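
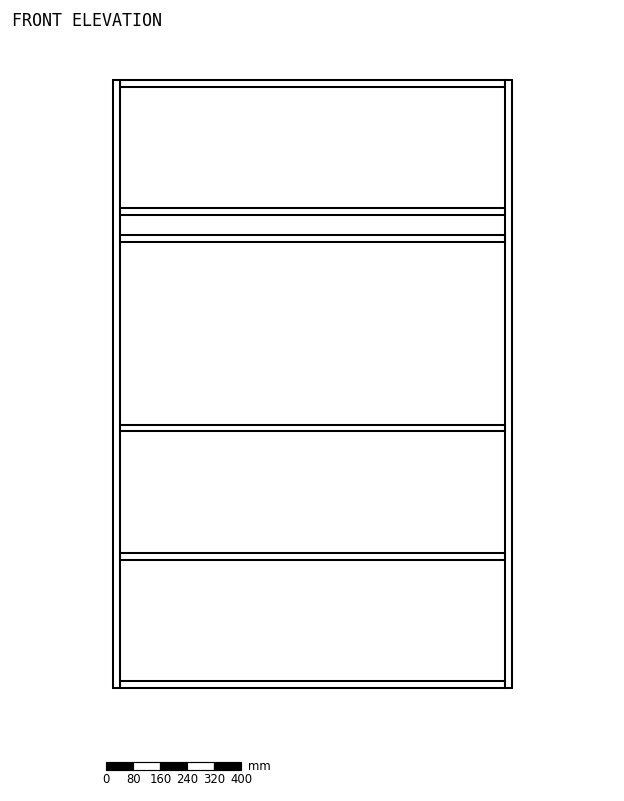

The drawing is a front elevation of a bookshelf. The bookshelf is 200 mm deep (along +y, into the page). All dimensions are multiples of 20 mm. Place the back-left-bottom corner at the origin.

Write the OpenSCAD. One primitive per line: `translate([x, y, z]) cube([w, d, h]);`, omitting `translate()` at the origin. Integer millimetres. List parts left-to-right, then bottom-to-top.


cube([20, 200, 1800]);
translate([20, 0, 0]) cube([1140, 200, 20]);
translate([20, 0, 380]) cube([1140, 200, 20]);
translate([20, 0, 760]) cube([1140, 200, 20]);
translate([20, 0, 1320]) cube([1140, 200, 20]);
translate([20, 0, 1400]) cube([1140, 200, 20]);
translate([20, 0, 1780]) cube([1140, 200, 20]);
translate([1160, 0, 0]) cube([20, 200, 1800]);


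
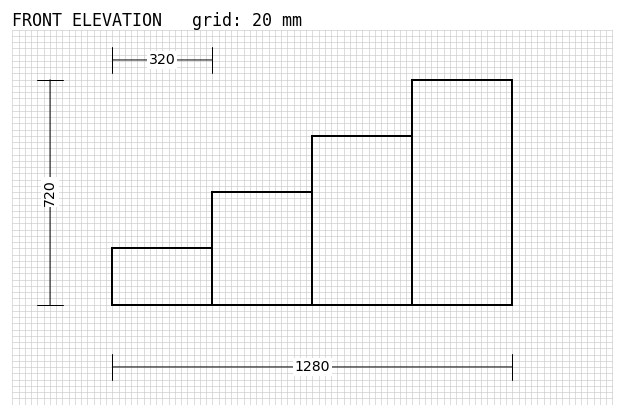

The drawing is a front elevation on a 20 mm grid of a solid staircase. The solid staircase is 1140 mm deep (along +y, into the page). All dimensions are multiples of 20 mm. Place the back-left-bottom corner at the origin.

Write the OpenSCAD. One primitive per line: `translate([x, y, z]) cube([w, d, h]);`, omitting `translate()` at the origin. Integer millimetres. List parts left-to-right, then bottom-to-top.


cube([320, 1140, 180]);
translate([320, 0, 0]) cube([320, 1140, 360]);
translate([640, 0, 0]) cube([320, 1140, 540]);
translate([960, 0, 0]) cube([320, 1140, 720]);


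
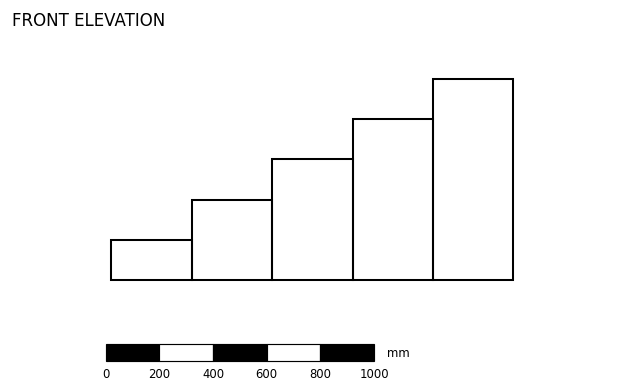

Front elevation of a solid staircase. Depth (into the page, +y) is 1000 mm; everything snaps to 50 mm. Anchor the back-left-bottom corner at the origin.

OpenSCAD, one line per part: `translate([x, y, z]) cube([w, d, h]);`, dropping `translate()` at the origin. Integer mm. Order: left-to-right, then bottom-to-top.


cube([300, 1000, 150]);
translate([300, 0, 0]) cube([300, 1000, 300]);
translate([600, 0, 0]) cube([300, 1000, 450]);
translate([900, 0, 0]) cube([300, 1000, 600]);
translate([1200, 0, 0]) cube([300, 1000, 750]);


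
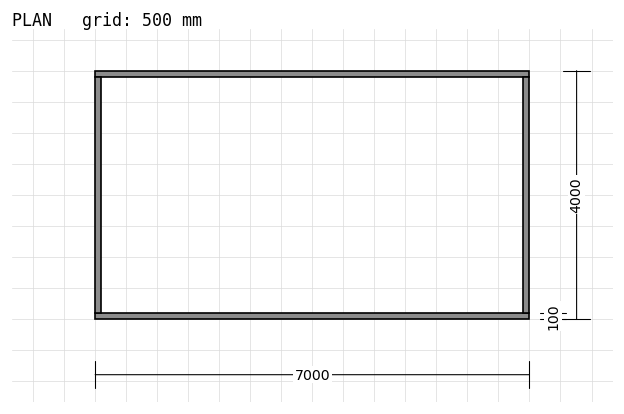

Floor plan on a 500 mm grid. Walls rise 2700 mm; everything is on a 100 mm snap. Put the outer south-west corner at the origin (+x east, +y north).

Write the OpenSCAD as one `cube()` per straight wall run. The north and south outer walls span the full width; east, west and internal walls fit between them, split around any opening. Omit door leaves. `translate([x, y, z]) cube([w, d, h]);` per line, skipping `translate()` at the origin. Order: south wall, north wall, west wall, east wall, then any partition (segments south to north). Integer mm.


cube([7000, 100, 2700]);
translate([0, 3900, 0]) cube([7000, 100, 2700]);
translate([0, 100, 0]) cube([100, 3800, 2700]);
translate([6900, 100, 0]) cube([100, 3800, 2700]);


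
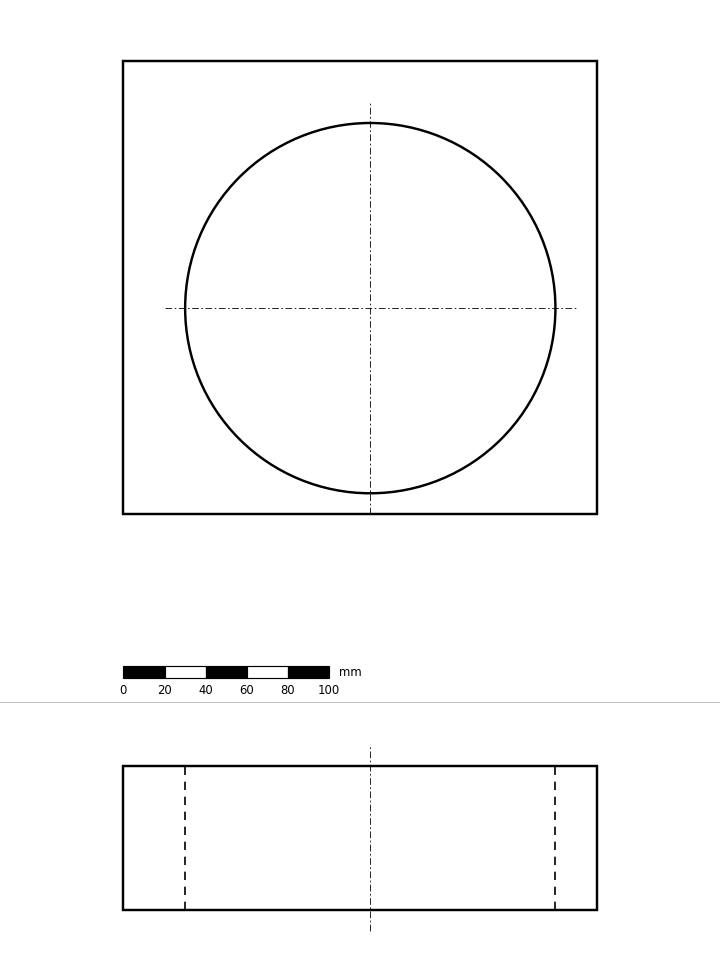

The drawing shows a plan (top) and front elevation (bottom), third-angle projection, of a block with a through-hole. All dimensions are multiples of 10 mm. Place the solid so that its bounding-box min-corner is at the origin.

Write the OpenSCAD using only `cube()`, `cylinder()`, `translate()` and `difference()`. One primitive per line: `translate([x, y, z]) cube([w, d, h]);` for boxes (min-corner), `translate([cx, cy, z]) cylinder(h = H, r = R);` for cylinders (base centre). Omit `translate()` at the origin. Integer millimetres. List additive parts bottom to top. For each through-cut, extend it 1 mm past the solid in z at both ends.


difference() {
  cube([230, 220, 70]);
  translate([120, 100, -1]) cylinder(h = 72, r = 90);
}


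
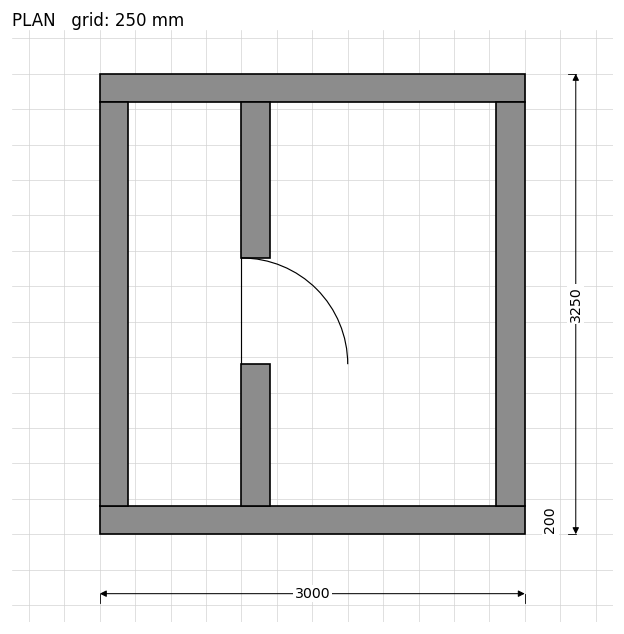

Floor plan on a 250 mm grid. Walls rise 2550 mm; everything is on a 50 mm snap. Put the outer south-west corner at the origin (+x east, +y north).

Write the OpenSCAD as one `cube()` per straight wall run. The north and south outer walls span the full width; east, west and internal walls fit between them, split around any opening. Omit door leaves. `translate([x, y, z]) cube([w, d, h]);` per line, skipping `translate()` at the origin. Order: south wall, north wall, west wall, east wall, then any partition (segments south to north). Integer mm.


cube([3000, 200, 2550]);
translate([0, 3050, 0]) cube([3000, 200, 2550]);
translate([0, 200, 0]) cube([200, 2850, 2550]);
translate([2800, 200, 0]) cube([200, 2850, 2550]);
translate([1000, 200, 0]) cube([200, 1000, 2550]);
translate([1000, 1950, 0]) cube([200, 1100, 2550]);


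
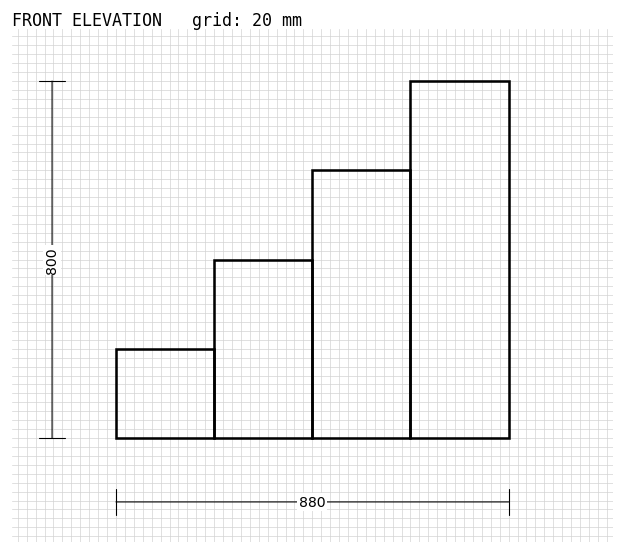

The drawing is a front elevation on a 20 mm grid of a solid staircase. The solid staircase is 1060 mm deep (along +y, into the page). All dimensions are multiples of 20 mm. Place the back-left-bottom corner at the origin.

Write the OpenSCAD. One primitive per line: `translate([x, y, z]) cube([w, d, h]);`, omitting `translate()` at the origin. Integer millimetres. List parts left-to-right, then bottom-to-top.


cube([220, 1060, 200]);
translate([220, 0, 0]) cube([220, 1060, 400]);
translate([440, 0, 0]) cube([220, 1060, 600]);
translate([660, 0, 0]) cube([220, 1060, 800]);


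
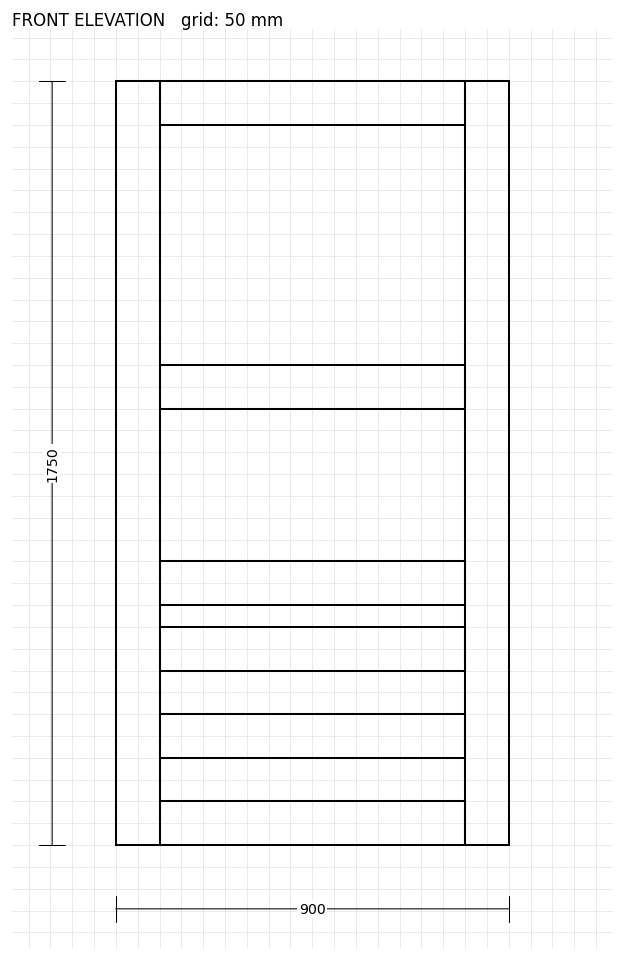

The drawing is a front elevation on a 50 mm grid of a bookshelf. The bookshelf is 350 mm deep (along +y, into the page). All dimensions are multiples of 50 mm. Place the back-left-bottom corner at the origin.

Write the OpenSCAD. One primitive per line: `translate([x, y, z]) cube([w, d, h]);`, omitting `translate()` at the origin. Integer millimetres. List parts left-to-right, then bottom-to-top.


cube([100, 350, 1750]);
translate([100, 0, 0]) cube([700, 350, 100]);
translate([100, 0, 200]) cube([700, 350, 100]);
translate([100, 0, 400]) cube([700, 350, 100]);
translate([100, 0, 550]) cube([700, 350, 100]);
translate([100, 0, 1000]) cube([700, 350, 100]);
translate([100, 0, 1650]) cube([700, 350, 100]);
translate([800, 0, 0]) cube([100, 350, 1750]);


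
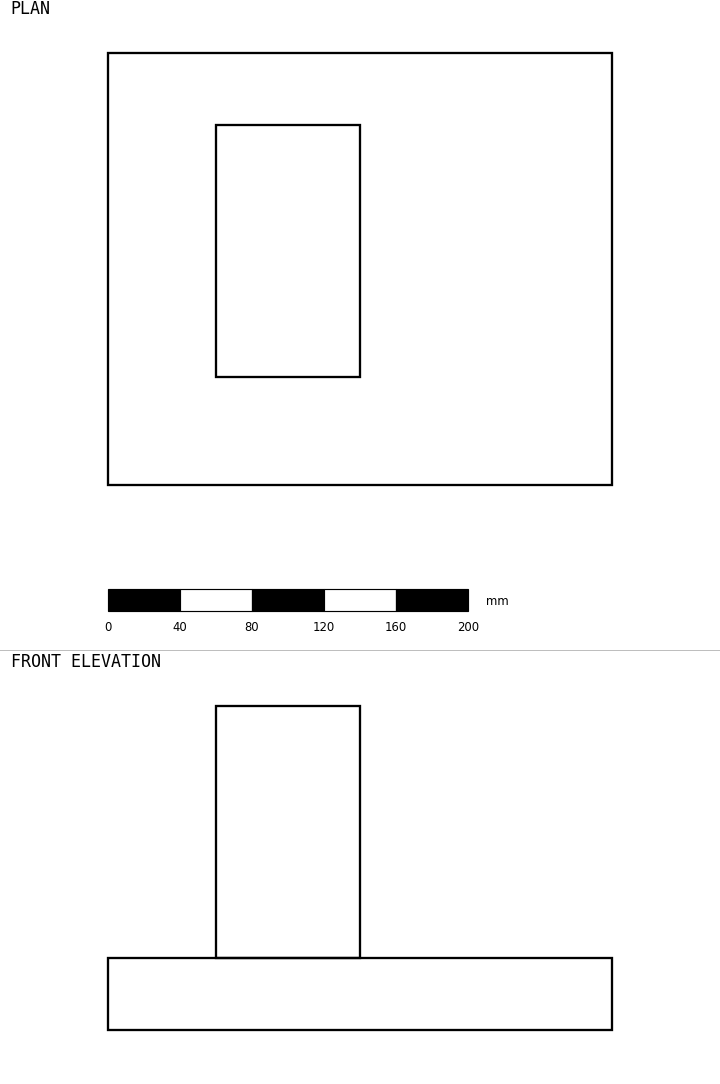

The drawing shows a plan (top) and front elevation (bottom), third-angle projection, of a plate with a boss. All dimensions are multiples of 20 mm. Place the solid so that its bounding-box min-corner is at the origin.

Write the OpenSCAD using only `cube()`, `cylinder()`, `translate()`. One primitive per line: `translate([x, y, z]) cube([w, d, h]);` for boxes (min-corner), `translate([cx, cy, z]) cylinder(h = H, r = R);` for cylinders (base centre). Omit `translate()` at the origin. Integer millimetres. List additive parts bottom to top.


cube([280, 240, 40]);
translate([60, 60, 40]) cube([80, 140, 140]);


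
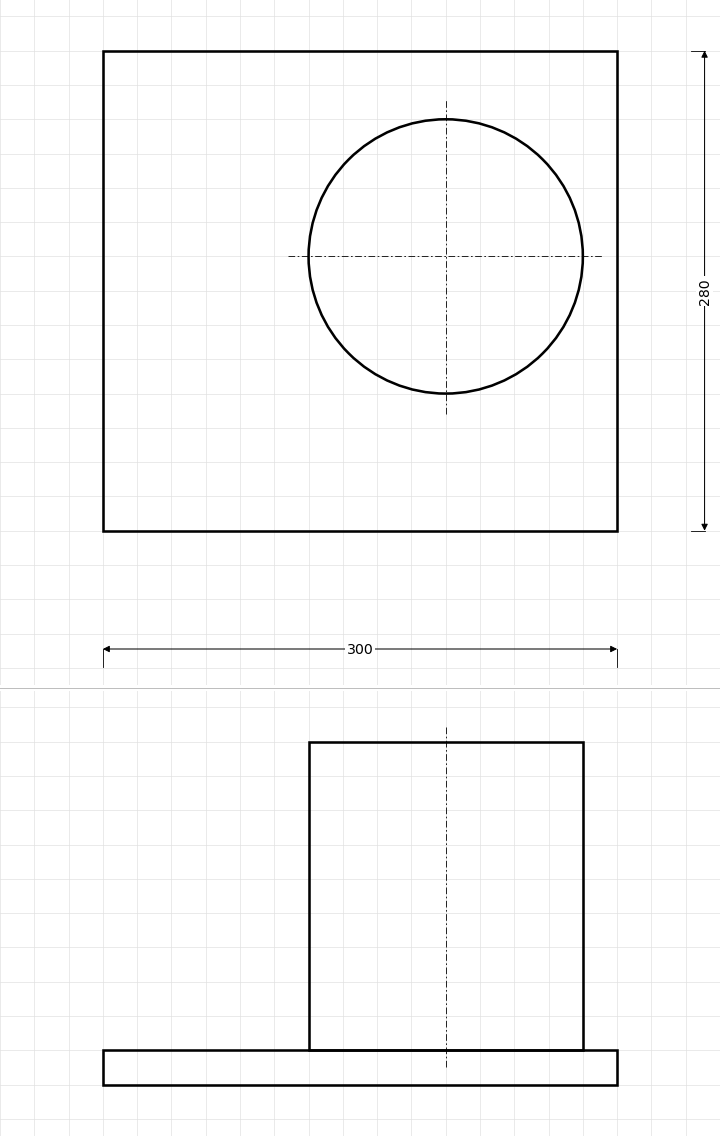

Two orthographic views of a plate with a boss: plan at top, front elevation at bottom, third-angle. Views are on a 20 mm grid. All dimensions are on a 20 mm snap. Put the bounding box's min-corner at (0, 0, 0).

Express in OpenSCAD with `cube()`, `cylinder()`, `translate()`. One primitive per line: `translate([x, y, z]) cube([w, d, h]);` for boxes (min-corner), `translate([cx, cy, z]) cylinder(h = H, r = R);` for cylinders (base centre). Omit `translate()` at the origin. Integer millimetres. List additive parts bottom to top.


cube([300, 280, 20]);
translate([200, 160, 20]) cylinder(h = 180, r = 80);


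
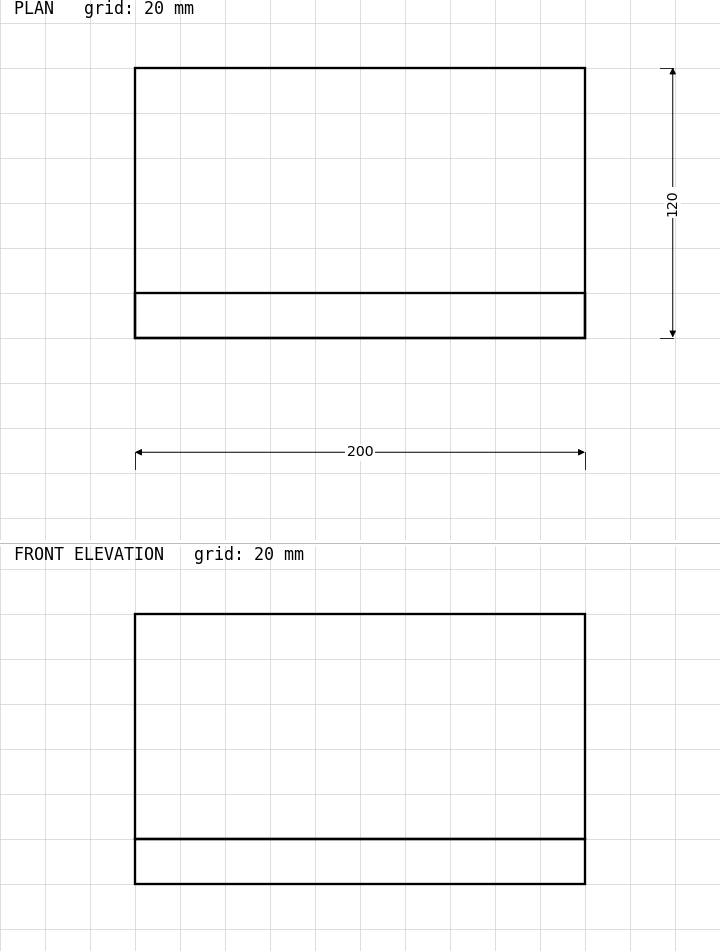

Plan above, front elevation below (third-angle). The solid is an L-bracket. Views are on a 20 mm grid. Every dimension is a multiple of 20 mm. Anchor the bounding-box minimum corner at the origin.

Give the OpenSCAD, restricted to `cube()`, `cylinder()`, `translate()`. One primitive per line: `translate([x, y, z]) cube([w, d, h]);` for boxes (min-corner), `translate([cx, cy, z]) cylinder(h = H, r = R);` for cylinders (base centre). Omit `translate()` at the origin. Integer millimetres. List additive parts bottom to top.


cube([200, 120, 20]);
translate([0, 0, 20]) cube([200, 20, 100]);


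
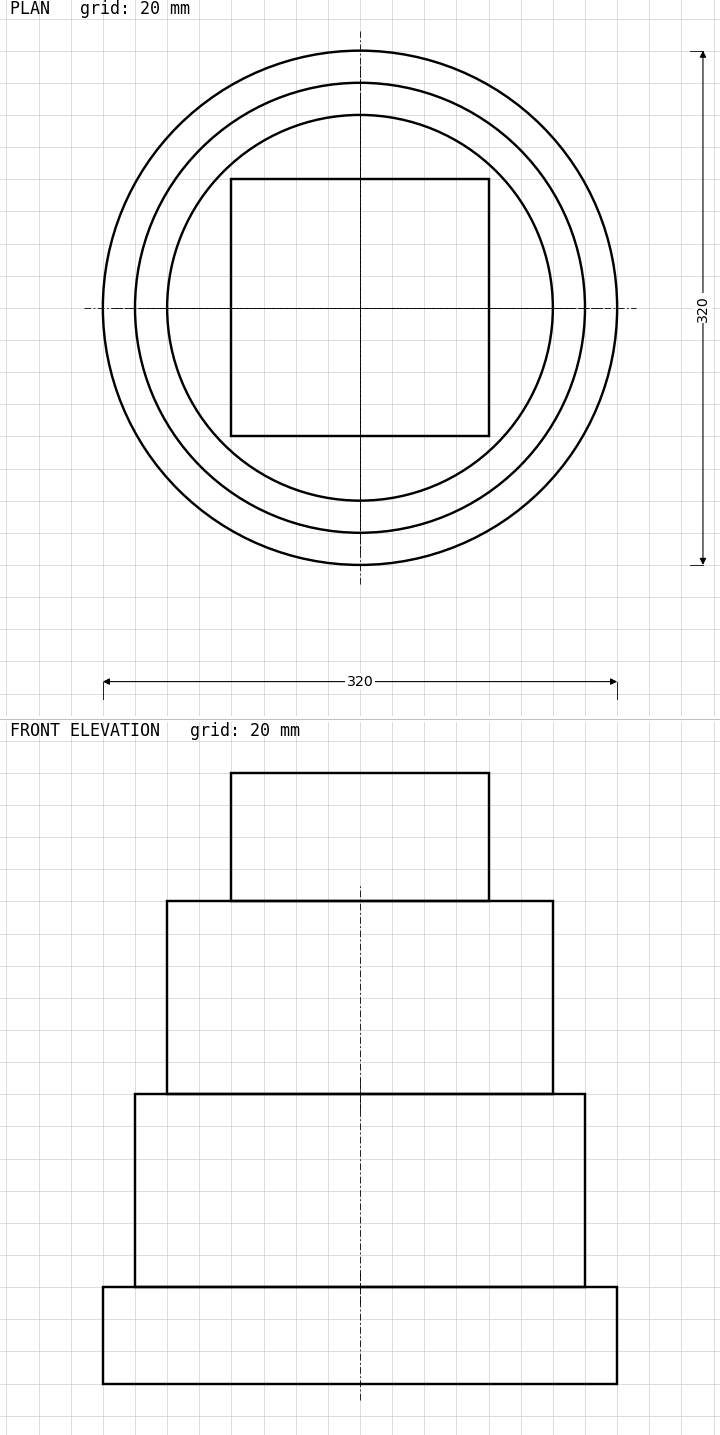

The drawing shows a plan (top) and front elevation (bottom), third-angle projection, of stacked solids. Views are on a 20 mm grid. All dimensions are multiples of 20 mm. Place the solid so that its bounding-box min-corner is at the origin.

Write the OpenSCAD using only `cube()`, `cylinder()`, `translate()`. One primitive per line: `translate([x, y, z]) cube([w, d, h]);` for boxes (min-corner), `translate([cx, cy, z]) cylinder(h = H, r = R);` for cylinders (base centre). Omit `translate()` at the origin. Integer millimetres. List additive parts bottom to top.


translate([160, 160, 0]) cylinder(h = 60, r = 160);
translate([160, 160, 60]) cylinder(h = 120, r = 140);
translate([160, 160, 180]) cylinder(h = 120, r = 120);
translate([80, 80, 300]) cube([160, 160, 80]);


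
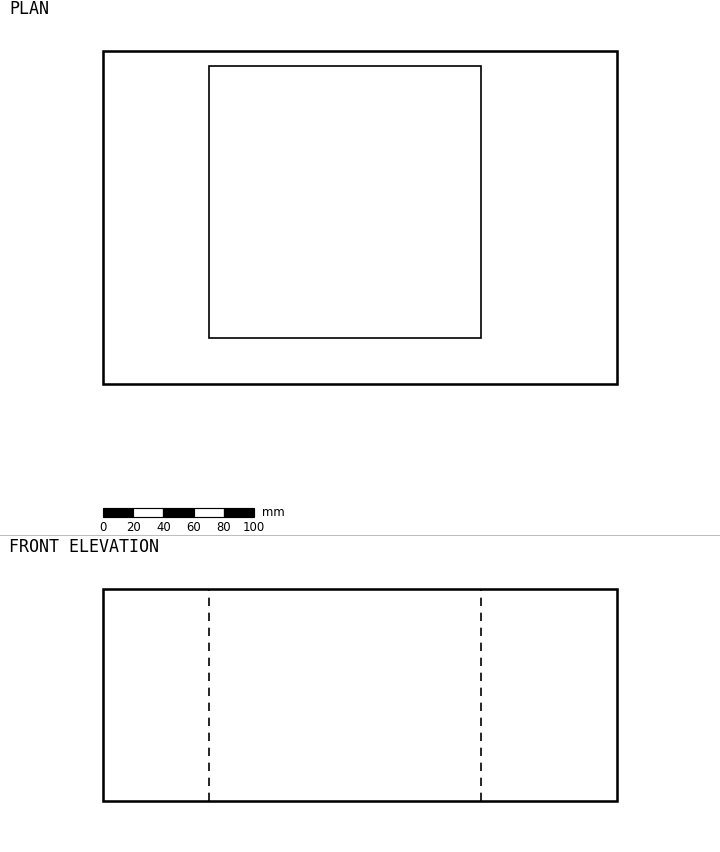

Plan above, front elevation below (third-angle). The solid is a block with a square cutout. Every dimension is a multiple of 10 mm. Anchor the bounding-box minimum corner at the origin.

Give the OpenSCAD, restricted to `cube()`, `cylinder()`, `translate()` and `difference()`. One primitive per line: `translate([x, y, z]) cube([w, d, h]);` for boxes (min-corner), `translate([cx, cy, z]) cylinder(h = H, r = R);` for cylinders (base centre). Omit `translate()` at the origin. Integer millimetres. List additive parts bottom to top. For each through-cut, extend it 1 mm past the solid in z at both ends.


difference() {
  cube([340, 220, 140]);
  translate([70, 30, -1]) cube([180, 180, 142]);
}


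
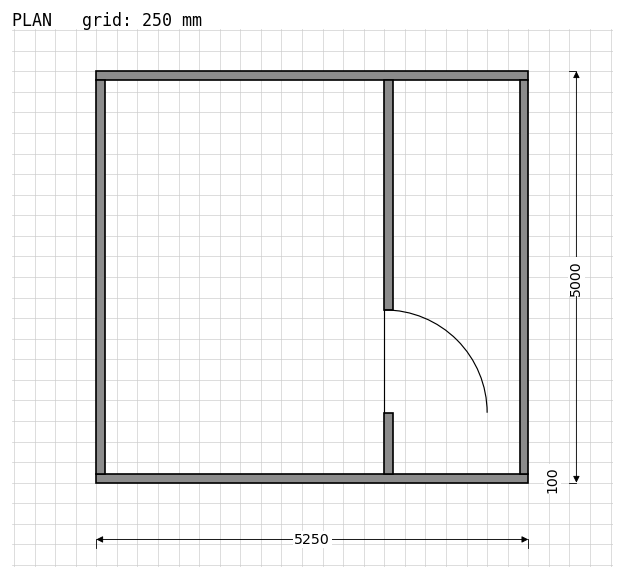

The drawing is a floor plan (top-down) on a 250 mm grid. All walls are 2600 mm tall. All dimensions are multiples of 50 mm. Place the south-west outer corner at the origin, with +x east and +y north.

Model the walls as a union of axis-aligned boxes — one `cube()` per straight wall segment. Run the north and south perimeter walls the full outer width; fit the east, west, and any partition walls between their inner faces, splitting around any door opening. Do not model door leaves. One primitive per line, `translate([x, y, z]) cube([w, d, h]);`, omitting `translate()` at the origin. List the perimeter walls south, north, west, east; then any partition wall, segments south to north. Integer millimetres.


cube([5250, 100, 2600]);
translate([0, 4900, 0]) cube([5250, 100, 2600]);
translate([0, 100, 0]) cube([100, 4800, 2600]);
translate([5150, 100, 0]) cube([100, 4800, 2600]);
translate([3500, 100, 0]) cube([100, 750, 2600]);
translate([3500, 2100, 0]) cube([100, 2800, 2600]);


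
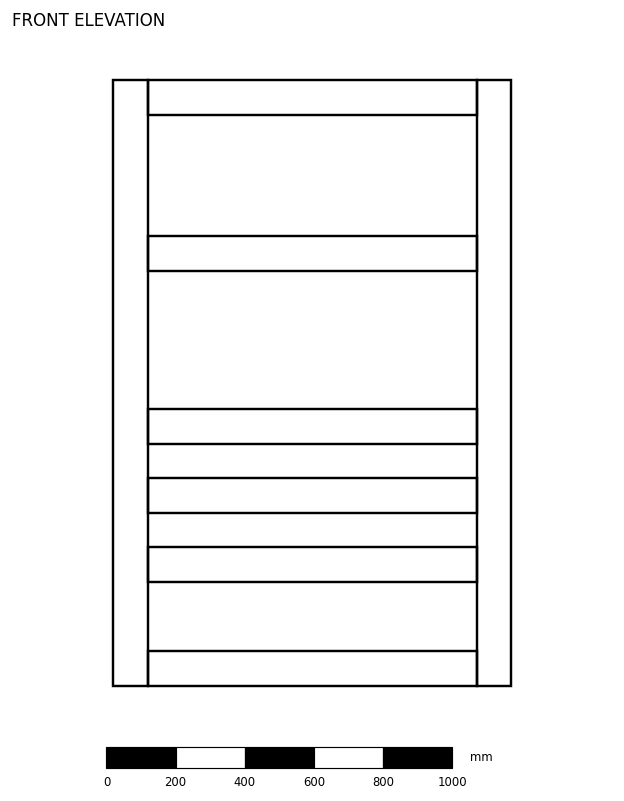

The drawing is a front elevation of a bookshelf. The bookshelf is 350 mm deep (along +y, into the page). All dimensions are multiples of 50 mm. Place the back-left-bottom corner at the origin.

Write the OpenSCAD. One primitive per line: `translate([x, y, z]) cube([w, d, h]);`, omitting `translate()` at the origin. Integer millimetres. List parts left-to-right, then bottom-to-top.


cube([100, 350, 1750]);
translate([100, 0, 0]) cube([950, 350, 100]);
translate([100, 0, 300]) cube([950, 350, 100]);
translate([100, 0, 500]) cube([950, 350, 100]);
translate([100, 0, 700]) cube([950, 350, 100]);
translate([100, 0, 1200]) cube([950, 350, 100]);
translate([100, 0, 1650]) cube([950, 350, 100]);
translate([1050, 0, 0]) cube([100, 350, 1750]);


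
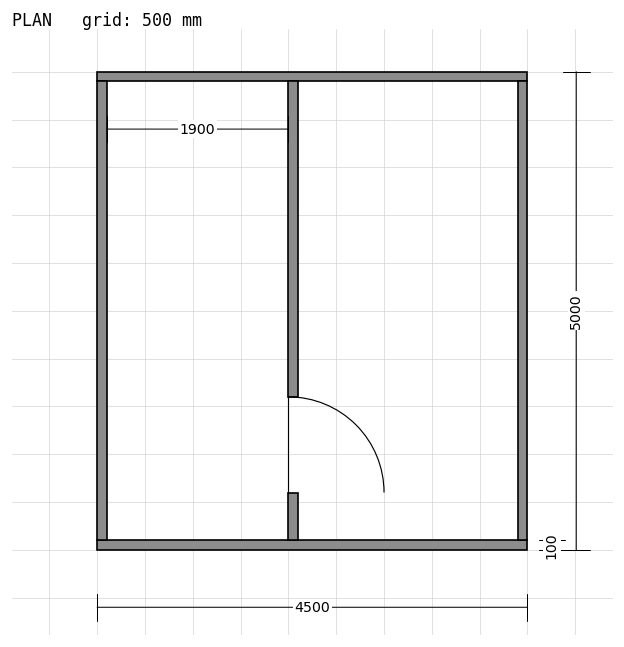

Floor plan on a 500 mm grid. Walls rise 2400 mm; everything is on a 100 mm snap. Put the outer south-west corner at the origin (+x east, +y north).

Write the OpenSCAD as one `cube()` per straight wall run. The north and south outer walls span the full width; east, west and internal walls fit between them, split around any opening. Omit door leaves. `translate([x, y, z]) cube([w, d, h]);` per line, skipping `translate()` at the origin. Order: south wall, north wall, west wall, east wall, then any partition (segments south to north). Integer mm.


cube([4500, 100, 2400]);
translate([0, 4900, 0]) cube([4500, 100, 2400]);
translate([0, 100, 0]) cube([100, 4800, 2400]);
translate([4400, 100, 0]) cube([100, 4800, 2400]);
translate([2000, 100, 0]) cube([100, 500, 2400]);
translate([2000, 1600, 0]) cube([100, 3300, 2400]);


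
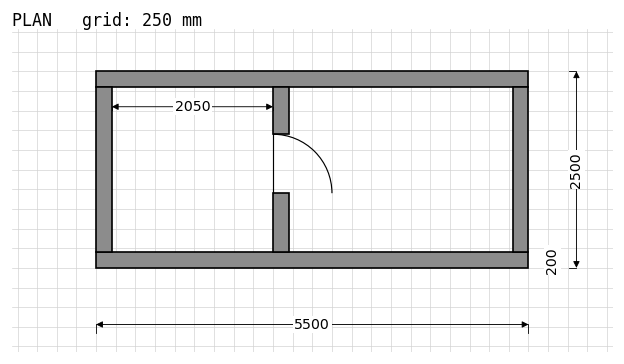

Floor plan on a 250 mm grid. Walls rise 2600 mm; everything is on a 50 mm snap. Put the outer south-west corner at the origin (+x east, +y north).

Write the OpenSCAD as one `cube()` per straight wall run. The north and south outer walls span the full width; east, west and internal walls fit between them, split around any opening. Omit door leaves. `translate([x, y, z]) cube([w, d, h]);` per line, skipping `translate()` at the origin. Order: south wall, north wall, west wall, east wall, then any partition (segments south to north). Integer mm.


cube([5500, 200, 2600]);
translate([0, 2300, 0]) cube([5500, 200, 2600]);
translate([0, 200, 0]) cube([200, 2100, 2600]);
translate([5300, 200, 0]) cube([200, 2100, 2600]);
translate([2250, 200, 0]) cube([200, 750, 2600]);
translate([2250, 1700, 0]) cube([200, 600, 2600]);


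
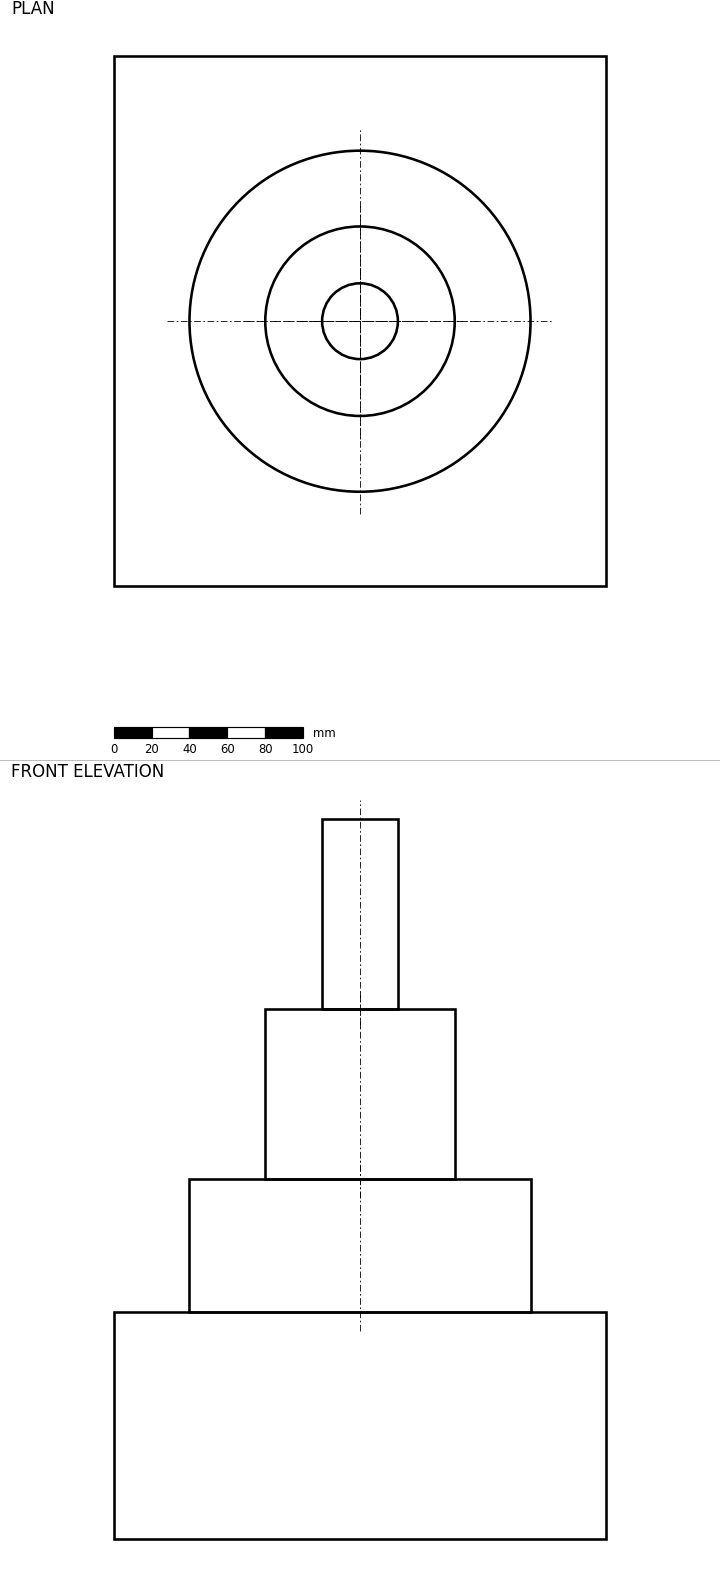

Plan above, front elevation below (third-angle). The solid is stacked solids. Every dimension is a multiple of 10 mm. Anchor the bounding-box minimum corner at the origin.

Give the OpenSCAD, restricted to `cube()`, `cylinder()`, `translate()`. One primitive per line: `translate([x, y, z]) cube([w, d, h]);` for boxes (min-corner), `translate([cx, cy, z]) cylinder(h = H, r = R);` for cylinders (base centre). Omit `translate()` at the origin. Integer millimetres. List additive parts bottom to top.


cube([260, 280, 120]);
translate([130, 140, 120]) cylinder(h = 70, r = 90);
translate([130, 140, 190]) cylinder(h = 90, r = 50);
translate([130, 140, 280]) cylinder(h = 100, r = 20);


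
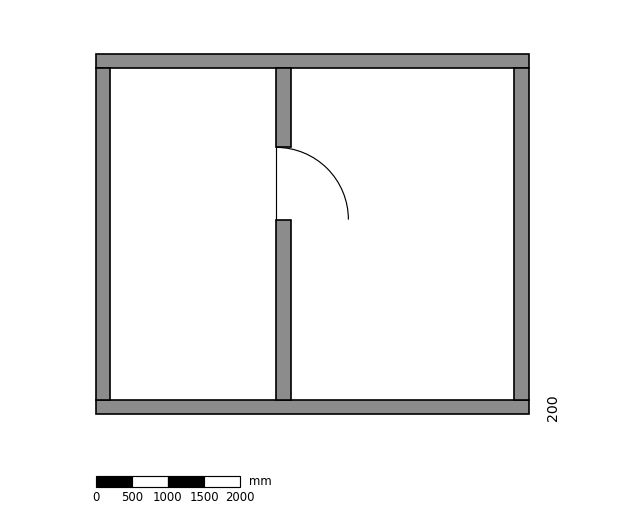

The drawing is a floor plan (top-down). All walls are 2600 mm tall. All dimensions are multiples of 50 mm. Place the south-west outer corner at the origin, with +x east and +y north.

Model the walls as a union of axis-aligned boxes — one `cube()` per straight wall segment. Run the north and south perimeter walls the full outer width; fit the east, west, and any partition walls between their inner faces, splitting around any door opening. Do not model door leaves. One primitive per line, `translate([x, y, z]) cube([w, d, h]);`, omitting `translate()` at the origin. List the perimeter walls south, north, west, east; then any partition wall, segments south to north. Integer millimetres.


cube([6000, 200, 2600]);
translate([0, 4800, 0]) cube([6000, 200, 2600]);
translate([0, 200, 0]) cube([200, 4600, 2600]);
translate([5800, 200, 0]) cube([200, 4600, 2600]);
translate([2500, 200, 0]) cube([200, 2500, 2600]);
translate([2500, 3700, 0]) cube([200, 1100, 2600]);


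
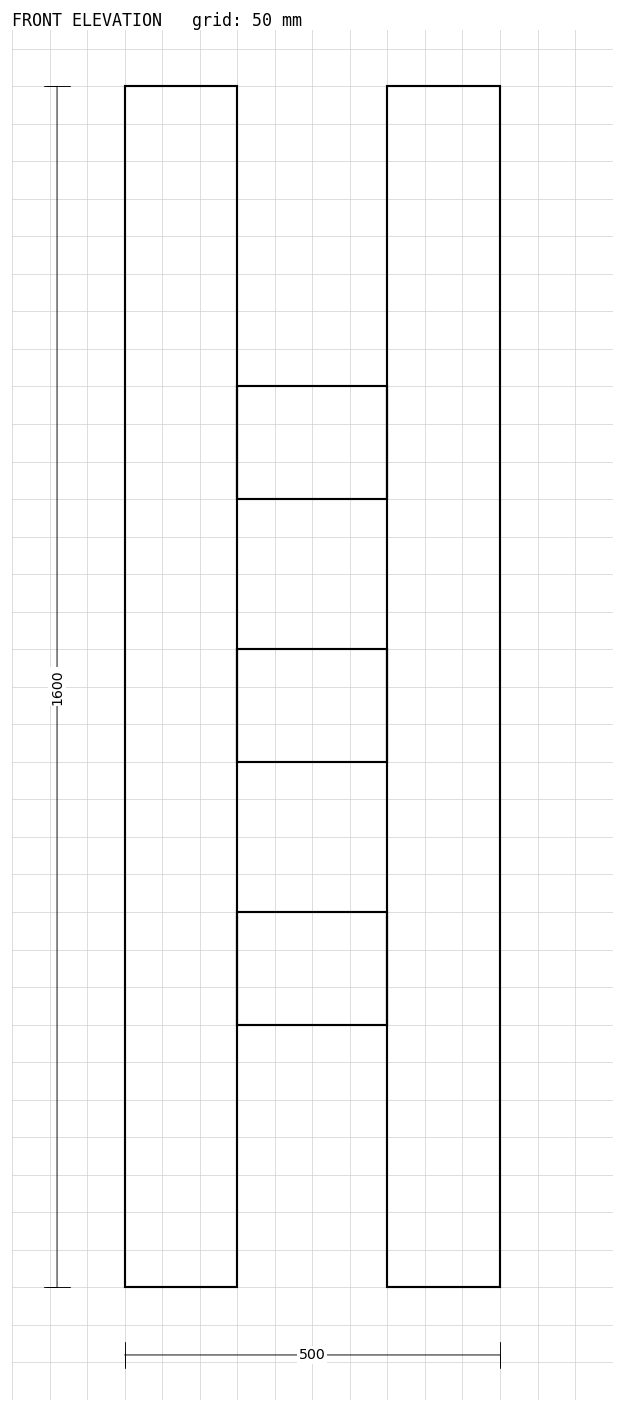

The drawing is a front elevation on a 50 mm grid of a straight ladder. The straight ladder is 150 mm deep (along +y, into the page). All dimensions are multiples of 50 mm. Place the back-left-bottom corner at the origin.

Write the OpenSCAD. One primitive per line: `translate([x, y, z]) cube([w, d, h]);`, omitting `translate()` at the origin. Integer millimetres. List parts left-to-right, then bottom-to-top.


cube([150, 150, 1600]);
translate([150, 0, 350]) cube([200, 150, 150]);
translate([150, 0, 700]) cube([200, 150, 150]);
translate([150, 0, 1050]) cube([200, 150, 150]);
translate([350, 0, 0]) cube([150, 150, 1600]);


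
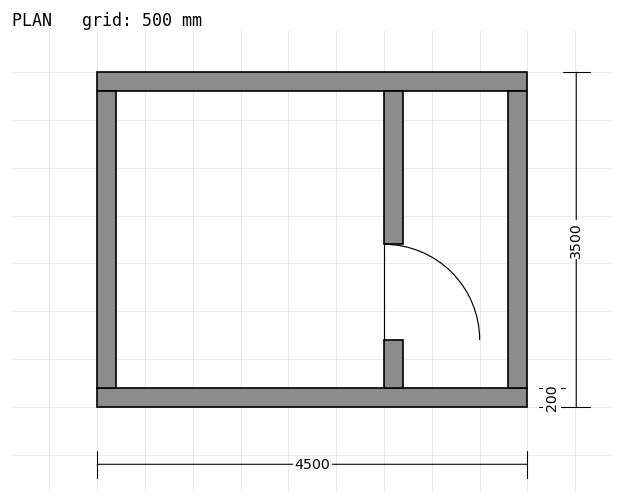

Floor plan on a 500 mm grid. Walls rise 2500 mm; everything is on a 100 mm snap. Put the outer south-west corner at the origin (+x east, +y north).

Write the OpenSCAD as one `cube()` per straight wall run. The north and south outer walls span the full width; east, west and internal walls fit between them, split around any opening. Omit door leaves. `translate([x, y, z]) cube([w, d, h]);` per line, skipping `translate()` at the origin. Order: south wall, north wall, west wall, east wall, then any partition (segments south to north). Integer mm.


cube([4500, 200, 2500]);
translate([0, 3300, 0]) cube([4500, 200, 2500]);
translate([0, 200, 0]) cube([200, 3100, 2500]);
translate([4300, 200, 0]) cube([200, 3100, 2500]);
translate([3000, 200, 0]) cube([200, 500, 2500]);
translate([3000, 1700, 0]) cube([200, 1600, 2500]);


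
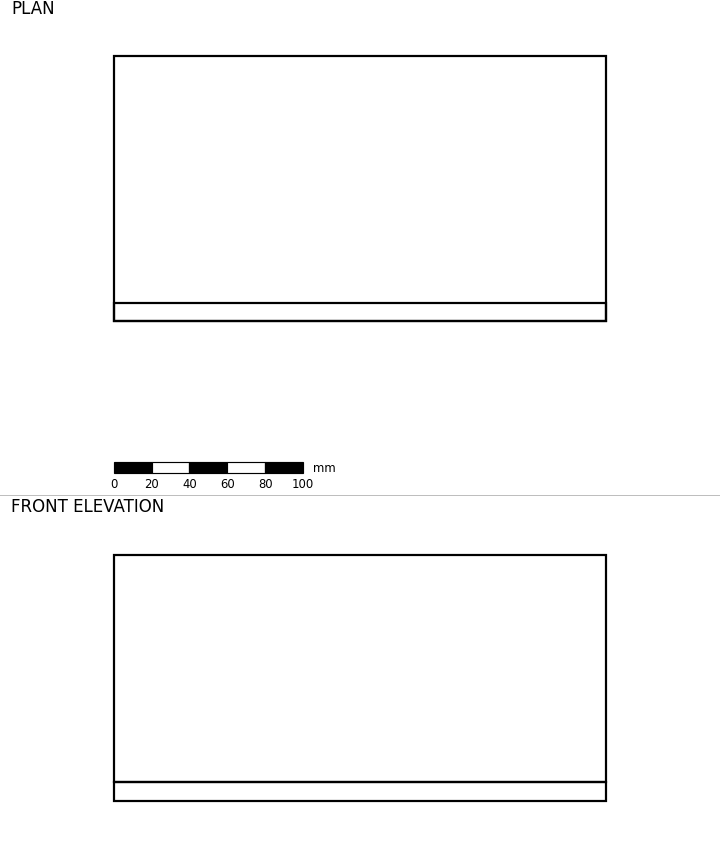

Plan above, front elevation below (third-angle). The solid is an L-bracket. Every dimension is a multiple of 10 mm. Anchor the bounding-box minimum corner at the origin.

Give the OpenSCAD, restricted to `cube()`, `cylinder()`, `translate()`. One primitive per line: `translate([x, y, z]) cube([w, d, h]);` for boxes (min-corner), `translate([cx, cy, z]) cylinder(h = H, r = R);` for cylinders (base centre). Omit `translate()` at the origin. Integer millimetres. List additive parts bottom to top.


cube([260, 140, 10]);
translate([0, 0, 10]) cube([260, 10, 120]);


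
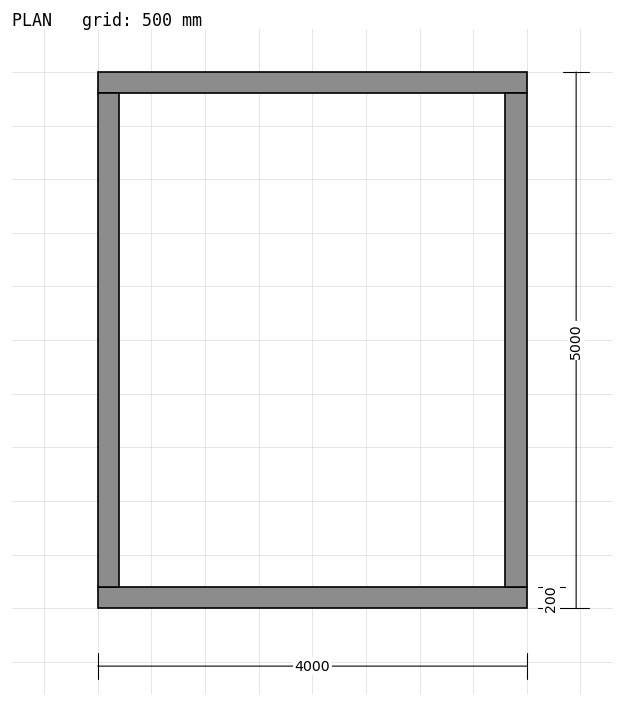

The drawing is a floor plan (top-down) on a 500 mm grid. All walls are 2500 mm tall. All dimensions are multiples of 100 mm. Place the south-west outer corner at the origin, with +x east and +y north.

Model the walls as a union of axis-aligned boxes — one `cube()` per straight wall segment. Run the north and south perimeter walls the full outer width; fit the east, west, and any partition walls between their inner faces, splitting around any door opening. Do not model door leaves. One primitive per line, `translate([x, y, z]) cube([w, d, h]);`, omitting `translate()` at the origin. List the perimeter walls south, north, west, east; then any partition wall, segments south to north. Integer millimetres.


cube([4000, 200, 2500]);
translate([0, 4800, 0]) cube([4000, 200, 2500]);
translate([0, 200, 0]) cube([200, 4600, 2500]);
translate([3800, 200, 0]) cube([200, 4600, 2500]);


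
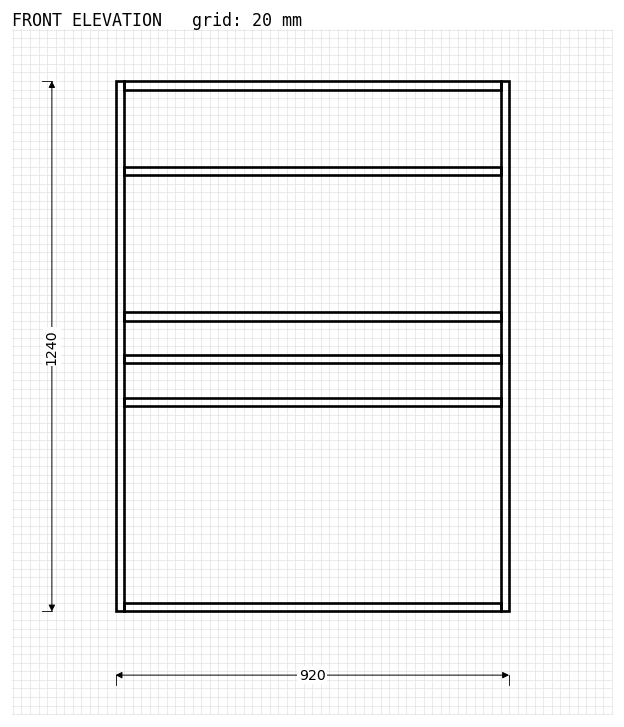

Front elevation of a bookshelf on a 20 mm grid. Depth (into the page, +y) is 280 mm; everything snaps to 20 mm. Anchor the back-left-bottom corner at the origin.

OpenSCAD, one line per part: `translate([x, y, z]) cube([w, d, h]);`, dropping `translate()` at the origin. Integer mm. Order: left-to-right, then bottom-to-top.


cube([20, 280, 1240]);
translate([20, 0, 0]) cube([880, 280, 20]);
translate([20, 0, 480]) cube([880, 280, 20]);
translate([20, 0, 580]) cube([880, 280, 20]);
translate([20, 0, 680]) cube([880, 280, 20]);
translate([20, 0, 1020]) cube([880, 280, 20]);
translate([20, 0, 1220]) cube([880, 280, 20]);
translate([900, 0, 0]) cube([20, 280, 1240]);


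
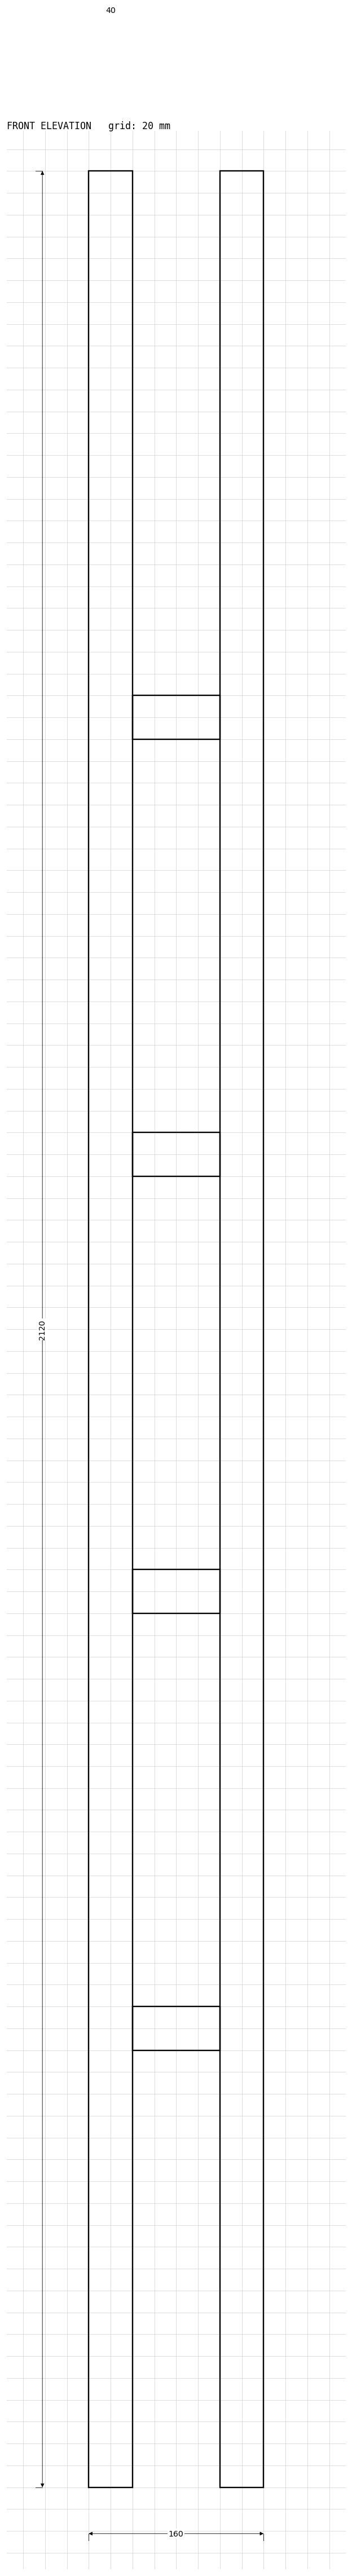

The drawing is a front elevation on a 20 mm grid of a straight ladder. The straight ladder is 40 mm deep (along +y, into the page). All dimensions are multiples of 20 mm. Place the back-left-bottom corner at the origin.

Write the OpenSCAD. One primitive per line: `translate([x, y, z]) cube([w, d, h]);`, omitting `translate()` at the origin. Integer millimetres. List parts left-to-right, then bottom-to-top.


cube([40, 40, 2120]);
translate([40, 0, 400]) cube([80, 40, 40]);
translate([40, 0, 800]) cube([80, 40, 40]);
translate([40, 0, 1200]) cube([80, 40, 40]);
translate([40, 0, 1600]) cube([80, 40, 40]);
translate([120, 0, 0]) cube([40, 40, 2120]);


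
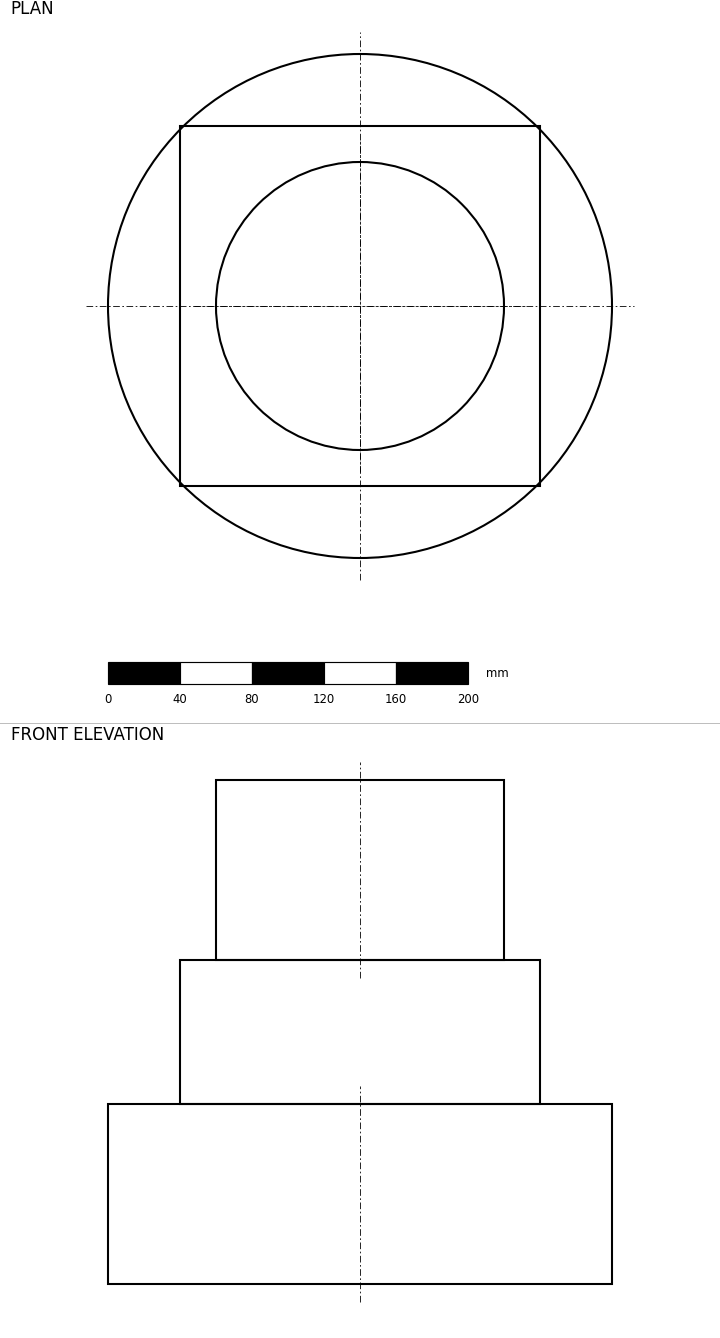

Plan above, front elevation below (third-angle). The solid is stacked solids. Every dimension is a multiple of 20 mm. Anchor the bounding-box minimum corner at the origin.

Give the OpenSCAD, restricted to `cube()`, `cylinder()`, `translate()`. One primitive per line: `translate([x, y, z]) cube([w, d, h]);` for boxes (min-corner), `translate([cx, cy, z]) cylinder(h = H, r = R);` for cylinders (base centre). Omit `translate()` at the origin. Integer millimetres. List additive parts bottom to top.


translate([140, 140, 0]) cylinder(h = 100, r = 140);
translate([40, 40, 100]) cube([200, 200, 80]);
translate([140, 140, 180]) cylinder(h = 100, r = 80);


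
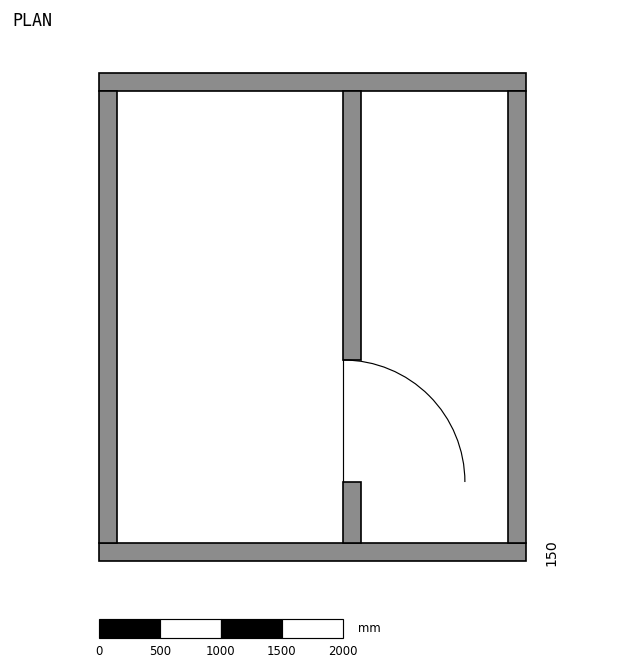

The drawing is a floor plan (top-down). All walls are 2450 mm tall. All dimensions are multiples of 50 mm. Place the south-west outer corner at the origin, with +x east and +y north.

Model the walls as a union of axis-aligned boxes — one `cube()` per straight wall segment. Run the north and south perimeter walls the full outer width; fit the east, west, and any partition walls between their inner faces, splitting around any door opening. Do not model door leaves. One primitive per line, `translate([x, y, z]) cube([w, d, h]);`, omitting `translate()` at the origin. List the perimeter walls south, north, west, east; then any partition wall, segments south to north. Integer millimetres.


cube([3500, 150, 2450]);
translate([0, 3850, 0]) cube([3500, 150, 2450]);
translate([0, 150, 0]) cube([150, 3700, 2450]);
translate([3350, 150, 0]) cube([150, 3700, 2450]);
translate([2000, 150, 0]) cube([150, 500, 2450]);
translate([2000, 1650, 0]) cube([150, 2200, 2450]);


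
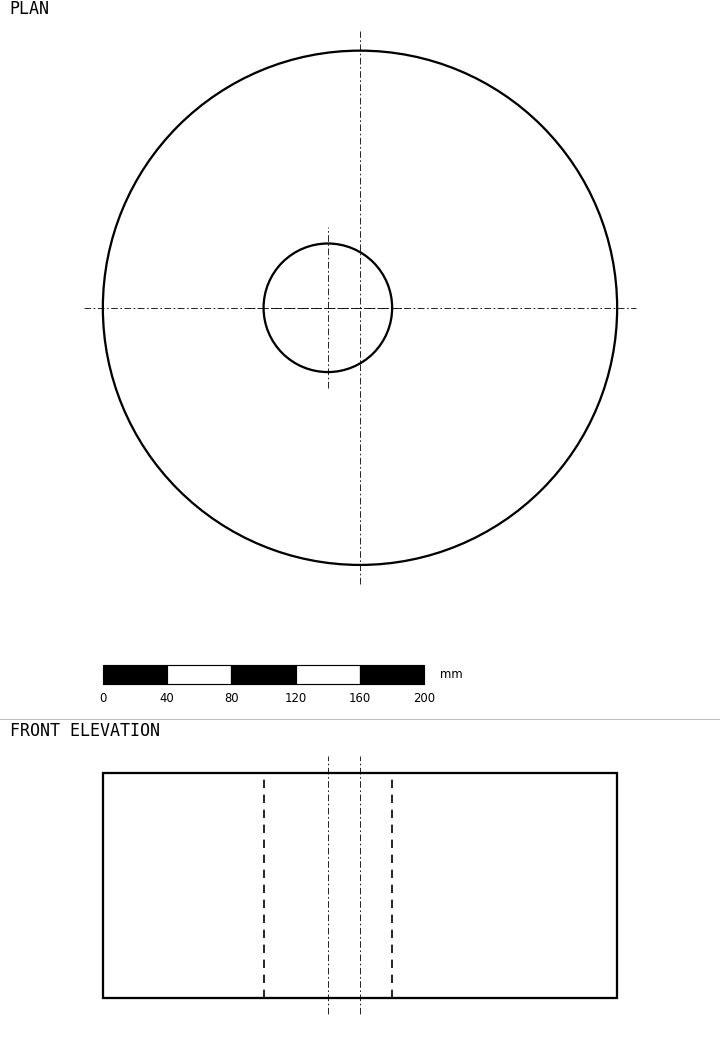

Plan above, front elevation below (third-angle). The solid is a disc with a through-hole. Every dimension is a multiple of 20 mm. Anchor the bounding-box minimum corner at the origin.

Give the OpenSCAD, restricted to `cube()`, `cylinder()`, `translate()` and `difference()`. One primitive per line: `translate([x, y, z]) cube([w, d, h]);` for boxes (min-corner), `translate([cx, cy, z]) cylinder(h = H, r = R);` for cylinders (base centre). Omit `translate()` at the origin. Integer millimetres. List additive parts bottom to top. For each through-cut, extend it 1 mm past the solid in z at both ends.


difference() {
  translate([160, 160, 0]) cylinder(h = 140, r = 160);
  translate([140, 160, -1]) cylinder(h = 142, r = 40);
}


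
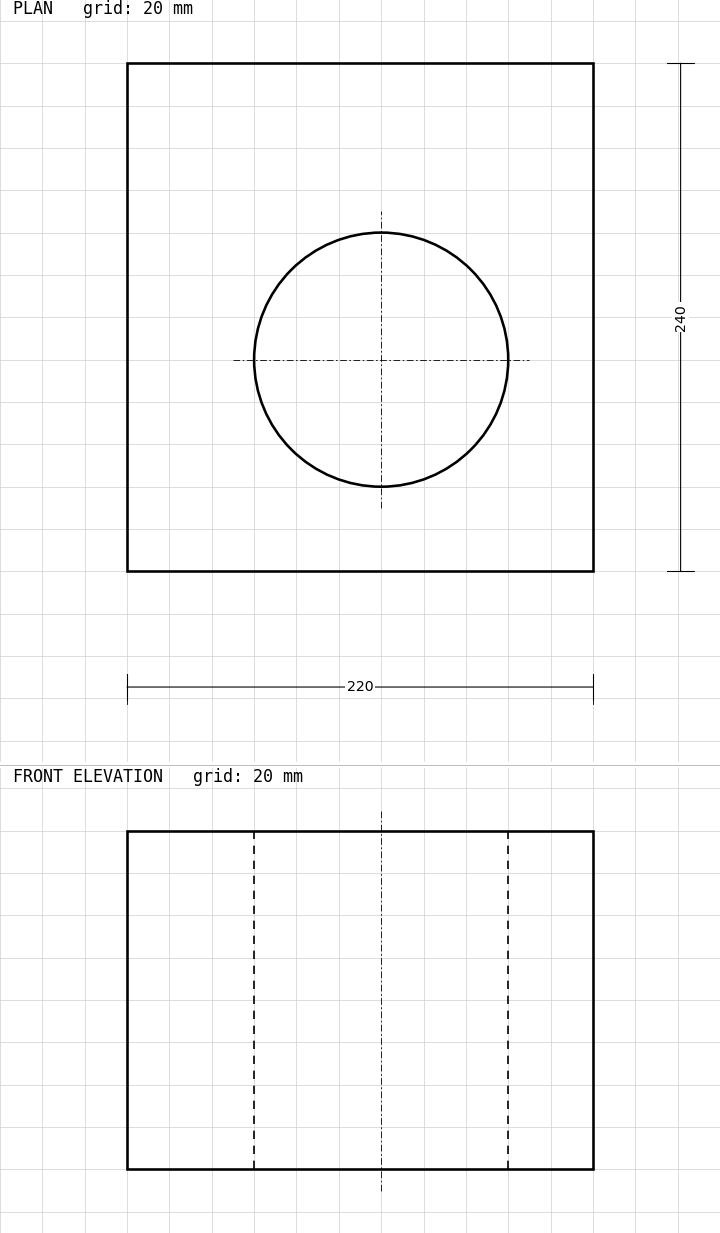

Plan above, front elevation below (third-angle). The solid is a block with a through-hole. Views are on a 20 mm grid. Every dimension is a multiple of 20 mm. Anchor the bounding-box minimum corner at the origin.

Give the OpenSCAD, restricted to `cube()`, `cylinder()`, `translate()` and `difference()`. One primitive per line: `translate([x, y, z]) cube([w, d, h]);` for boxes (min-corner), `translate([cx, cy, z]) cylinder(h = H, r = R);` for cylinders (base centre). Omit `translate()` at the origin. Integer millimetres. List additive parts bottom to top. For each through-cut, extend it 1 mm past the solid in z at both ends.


difference() {
  cube([220, 240, 160]);
  translate([120, 100, -1]) cylinder(h = 162, r = 60);
}


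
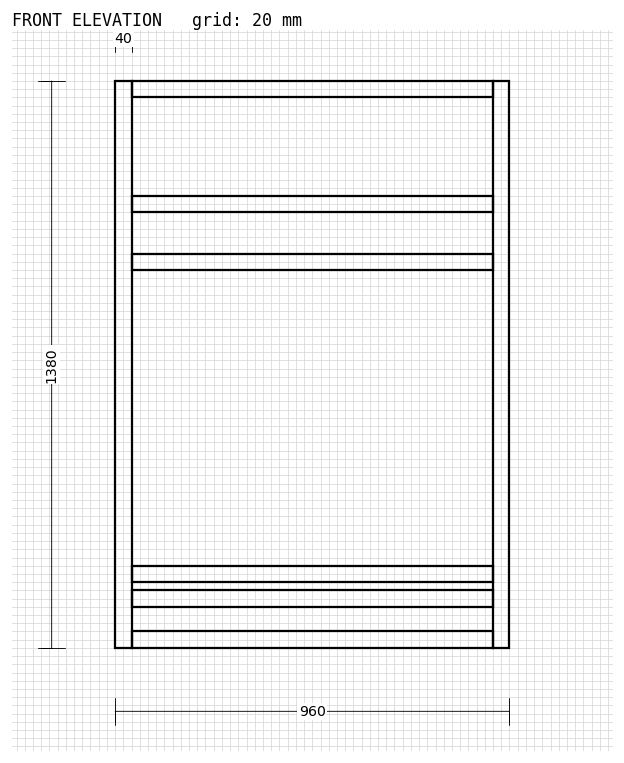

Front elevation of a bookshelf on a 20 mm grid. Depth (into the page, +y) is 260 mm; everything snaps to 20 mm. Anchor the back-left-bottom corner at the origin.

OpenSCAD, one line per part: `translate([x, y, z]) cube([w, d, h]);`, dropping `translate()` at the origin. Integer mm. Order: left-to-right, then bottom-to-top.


cube([40, 260, 1380]);
translate([40, 0, 0]) cube([880, 260, 40]);
translate([40, 0, 100]) cube([880, 260, 40]);
translate([40, 0, 160]) cube([880, 260, 40]);
translate([40, 0, 920]) cube([880, 260, 40]);
translate([40, 0, 1060]) cube([880, 260, 40]);
translate([40, 0, 1340]) cube([880, 260, 40]);
translate([920, 0, 0]) cube([40, 260, 1380]);


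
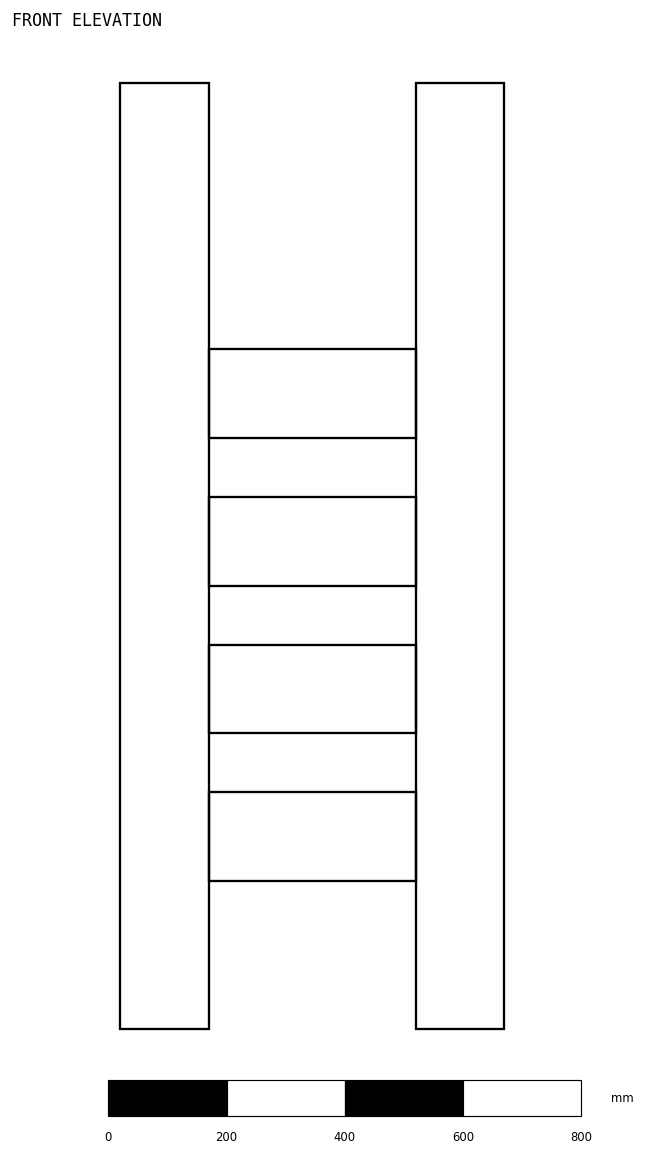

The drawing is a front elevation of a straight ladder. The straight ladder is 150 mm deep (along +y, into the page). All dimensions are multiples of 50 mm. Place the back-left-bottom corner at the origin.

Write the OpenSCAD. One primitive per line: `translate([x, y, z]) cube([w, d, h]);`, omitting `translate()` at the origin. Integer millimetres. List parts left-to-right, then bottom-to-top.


cube([150, 150, 1600]);
translate([150, 0, 250]) cube([350, 150, 150]);
translate([150, 0, 500]) cube([350, 150, 150]);
translate([150, 0, 750]) cube([350, 150, 150]);
translate([150, 0, 1000]) cube([350, 150, 150]);
translate([500, 0, 0]) cube([150, 150, 1600]);


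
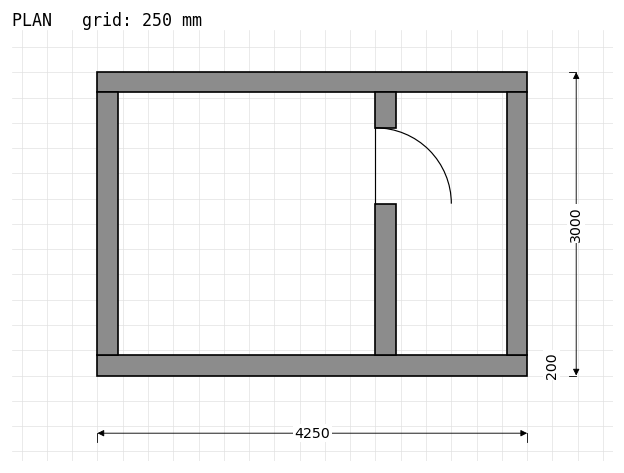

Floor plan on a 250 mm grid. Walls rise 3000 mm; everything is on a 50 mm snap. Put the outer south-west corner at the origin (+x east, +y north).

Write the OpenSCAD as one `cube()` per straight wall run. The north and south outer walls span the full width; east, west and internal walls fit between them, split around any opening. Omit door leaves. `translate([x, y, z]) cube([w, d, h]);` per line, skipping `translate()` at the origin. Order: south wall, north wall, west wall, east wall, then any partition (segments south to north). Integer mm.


cube([4250, 200, 3000]);
translate([0, 2800, 0]) cube([4250, 200, 3000]);
translate([0, 200, 0]) cube([200, 2600, 3000]);
translate([4050, 200, 0]) cube([200, 2600, 3000]);
translate([2750, 200, 0]) cube([200, 1500, 3000]);
translate([2750, 2450, 0]) cube([200, 350, 3000]);


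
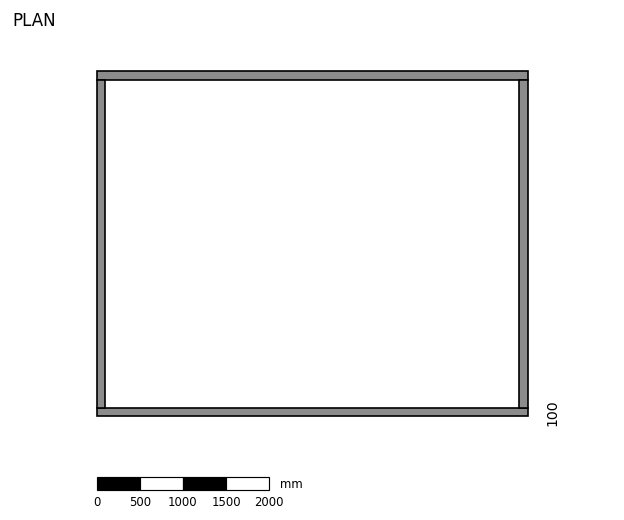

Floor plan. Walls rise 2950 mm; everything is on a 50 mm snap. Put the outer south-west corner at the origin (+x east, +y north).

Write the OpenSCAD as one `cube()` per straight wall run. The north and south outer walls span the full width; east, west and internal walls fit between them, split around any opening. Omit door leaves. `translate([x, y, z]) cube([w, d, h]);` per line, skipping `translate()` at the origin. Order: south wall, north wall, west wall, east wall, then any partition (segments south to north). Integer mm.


cube([5000, 100, 2950]);
translate([0, 3900, 0]) cube([5000, 100, 2950]);
translate([0, 100, 0]) cube([100, 3800, 2950]);
translate([4900, 100, 0]) cube([100, 3800, 2950]);


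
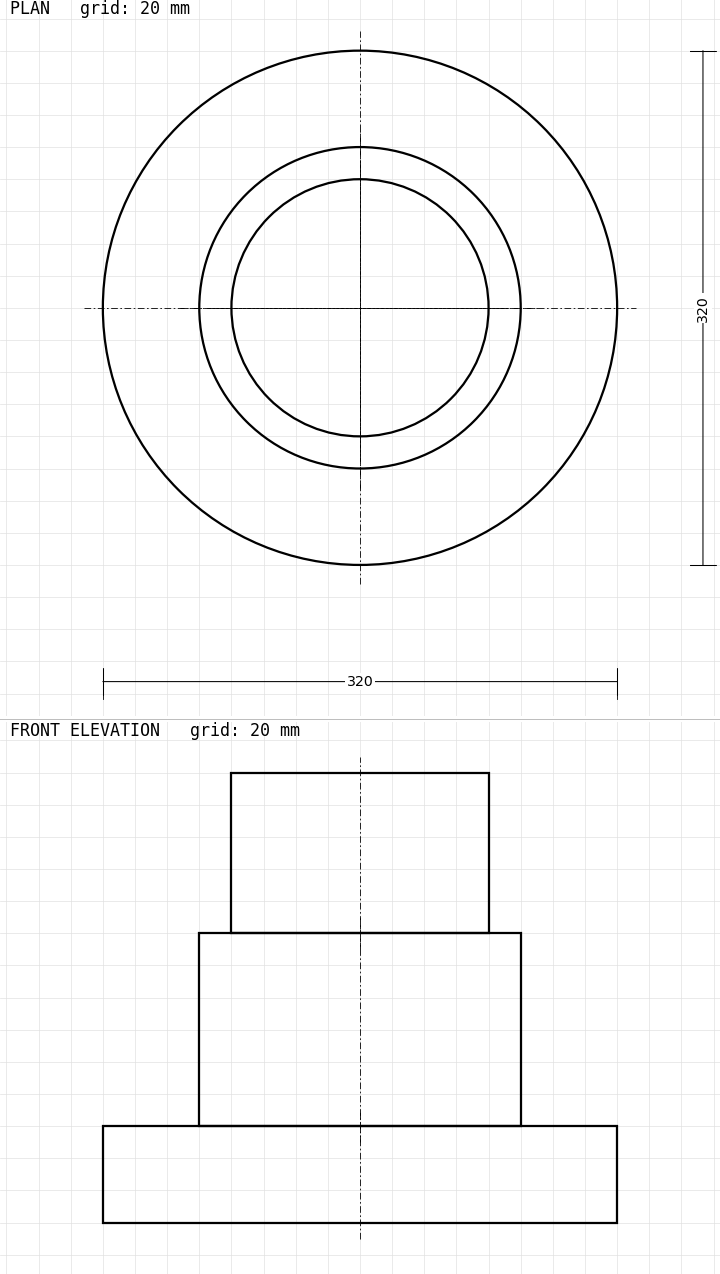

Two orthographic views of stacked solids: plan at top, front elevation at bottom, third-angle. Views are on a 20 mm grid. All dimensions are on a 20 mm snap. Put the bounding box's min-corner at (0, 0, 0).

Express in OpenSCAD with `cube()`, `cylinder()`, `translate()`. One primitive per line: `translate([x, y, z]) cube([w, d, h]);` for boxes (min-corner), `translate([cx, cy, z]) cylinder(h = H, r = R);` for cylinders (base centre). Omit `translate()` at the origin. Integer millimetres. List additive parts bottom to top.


translate([160, 160, 0]) cylinder(h = 60, r = 160);
translate([160, 160, 60]) cylinder(h = 120, r = 100);
translate([160, 160, 180]) cylinder(h = 100, r = 80);


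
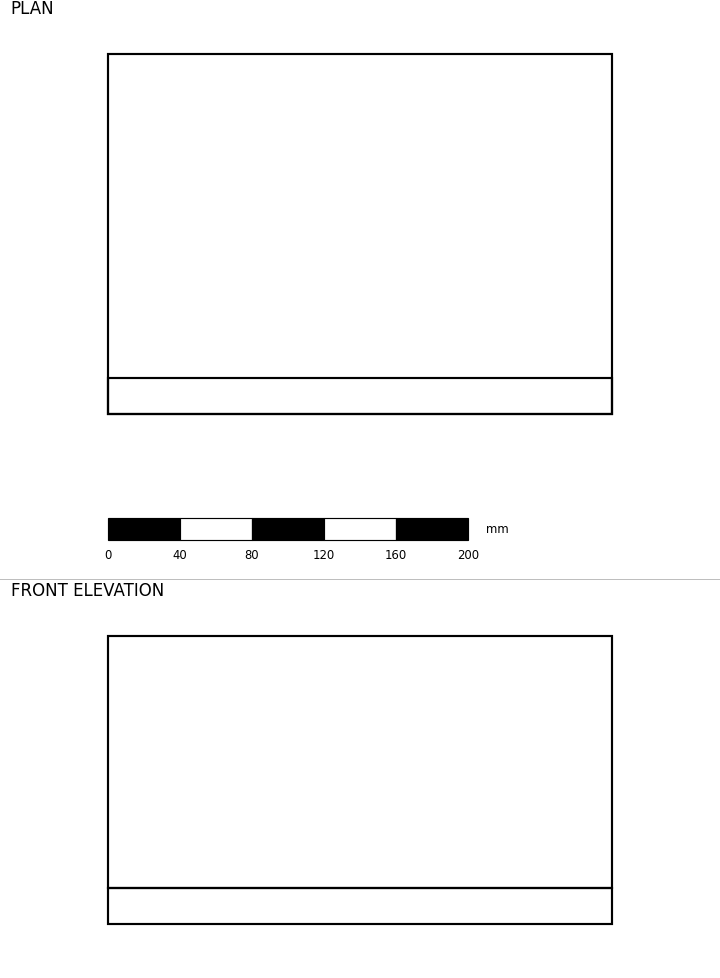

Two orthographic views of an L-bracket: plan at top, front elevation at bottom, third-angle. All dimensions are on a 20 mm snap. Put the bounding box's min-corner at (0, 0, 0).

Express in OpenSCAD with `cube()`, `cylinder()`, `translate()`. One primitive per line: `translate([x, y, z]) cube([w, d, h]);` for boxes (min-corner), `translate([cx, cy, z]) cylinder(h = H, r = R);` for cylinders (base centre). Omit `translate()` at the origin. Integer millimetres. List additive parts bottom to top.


cube([280, 200, 20]);
translate([0, 0, 20]) cube([280, 20, 140]);


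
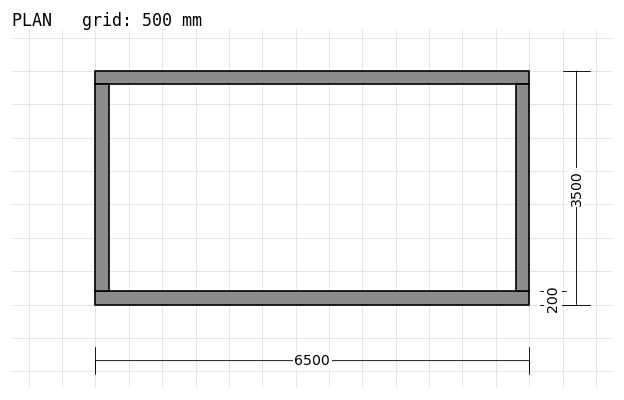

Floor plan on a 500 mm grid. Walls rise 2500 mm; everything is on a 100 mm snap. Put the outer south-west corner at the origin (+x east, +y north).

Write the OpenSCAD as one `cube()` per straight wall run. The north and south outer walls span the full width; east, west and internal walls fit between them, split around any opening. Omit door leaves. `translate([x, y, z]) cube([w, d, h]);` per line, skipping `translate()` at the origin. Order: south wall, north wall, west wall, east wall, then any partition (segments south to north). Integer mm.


cube([6500, 200, 2500]);
translate([0, 3300, 0]) cube([6500, 200, 2500]);
translate([0, 200, 0]) cube([200, 3100, 2500]);
translate([6300, 200, 0]) cube([200, 3100, 2500]);


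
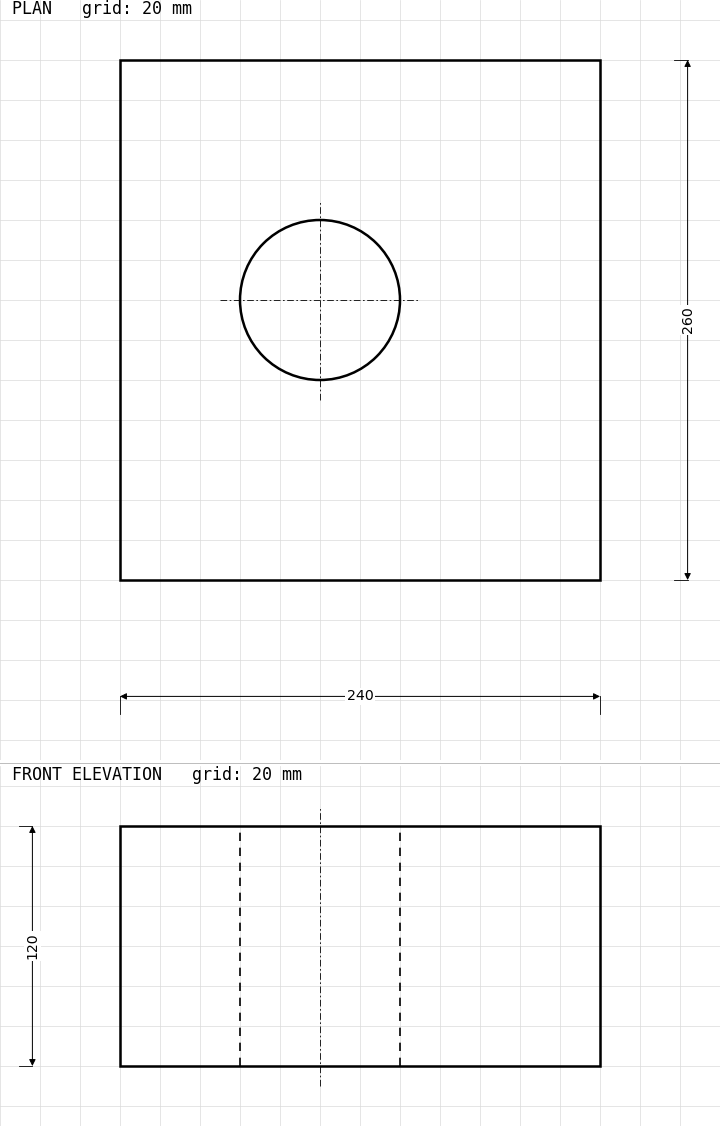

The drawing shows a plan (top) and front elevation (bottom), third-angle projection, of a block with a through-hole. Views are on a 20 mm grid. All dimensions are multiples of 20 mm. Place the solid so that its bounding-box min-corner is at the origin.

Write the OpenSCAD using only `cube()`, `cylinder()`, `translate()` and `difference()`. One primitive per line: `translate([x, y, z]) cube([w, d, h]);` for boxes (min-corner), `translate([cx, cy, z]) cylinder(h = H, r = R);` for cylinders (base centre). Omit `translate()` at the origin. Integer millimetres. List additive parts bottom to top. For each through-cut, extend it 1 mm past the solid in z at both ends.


difference() {
  cube([240, 260, 120]);
  translate([100, 140, -1]) cylinder(h = 122, r = 40);
}
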